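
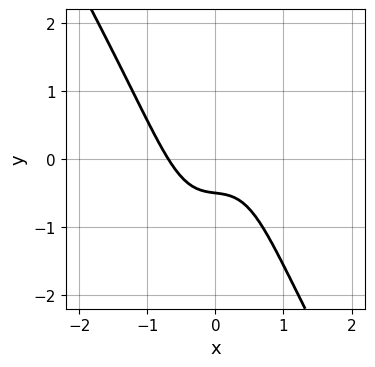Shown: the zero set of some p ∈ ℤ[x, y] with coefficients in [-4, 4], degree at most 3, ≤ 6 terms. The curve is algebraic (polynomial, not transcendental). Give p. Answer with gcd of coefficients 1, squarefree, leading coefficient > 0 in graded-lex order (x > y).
First, degree: a generic line meets the curve in up to 3 points, so deg p = 3.
Finally, matching integer coefficients to the picture gives p.

3*x^3 - x*y^2 - x*y + 2*y + 1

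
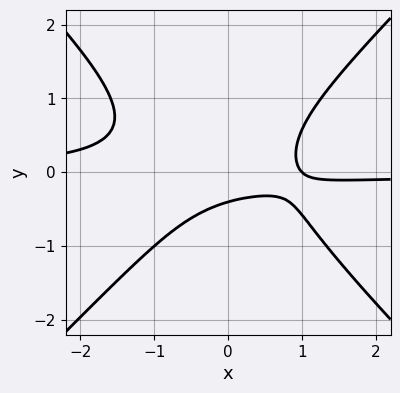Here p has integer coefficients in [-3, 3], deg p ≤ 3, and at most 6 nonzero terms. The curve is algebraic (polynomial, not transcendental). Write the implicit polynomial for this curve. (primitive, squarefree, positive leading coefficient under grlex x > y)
First, deg p = 3.
Next, against the integer gridlines: one x-axis crossing is at x = 1.
Finally, solving for integer coefficients yields p as stated.

3*x^2*y - 3*y^3 + x - 2*y - 1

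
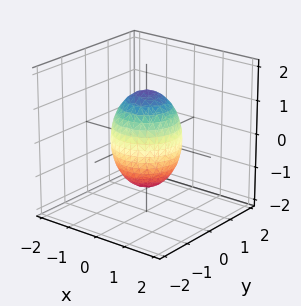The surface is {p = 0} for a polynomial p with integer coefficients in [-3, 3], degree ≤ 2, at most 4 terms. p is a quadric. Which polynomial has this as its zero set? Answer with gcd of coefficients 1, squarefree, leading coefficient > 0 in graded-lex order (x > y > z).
2*x^2 + 2*y^2 + z^2 - 2

1. deg p = 2. Bounded and convex; a quadric.
2. Symmetries: mirror symmetry z ↦ −z ⇒ only even powers of z; rotational symmetry about the z-axis ⇒ p depends on x, y only through x² + y².
3. Checking where it meets the axes: a circular section at z = 0 has radius exactly 1; among the integer gridlines, it crosses the y-axis at y ∈ {-1, 1}; among the integer gridlines, it crosses the x-axis at x ∈ {-1, 1}.
4. Assembling these constraints gives the stated polynomial.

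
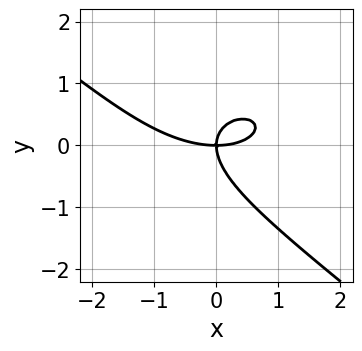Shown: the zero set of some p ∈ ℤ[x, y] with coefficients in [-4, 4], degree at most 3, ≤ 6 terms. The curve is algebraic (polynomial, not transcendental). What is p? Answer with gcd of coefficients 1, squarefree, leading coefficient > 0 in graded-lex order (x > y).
First, degree: the shape is more complex than any degree-2 curve, so deg p = 3.
Then, observable constraints: it crosses the x-axis at the gridline x = 0; one y-axis crossing is at y = 0.
Finally, matching integer coefficients to the picture gives p.

x^3 + x^2*y + 2*x*y^2 + 3*y^3 - 3*x*y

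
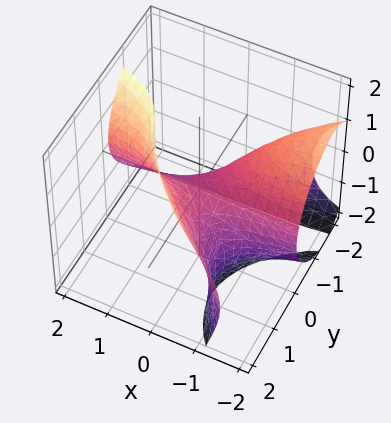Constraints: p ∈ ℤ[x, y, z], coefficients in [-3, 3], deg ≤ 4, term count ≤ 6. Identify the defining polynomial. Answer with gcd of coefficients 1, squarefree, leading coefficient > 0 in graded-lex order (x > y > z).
x*z^2 + y^3 + 3*x*y - 2*z

1. Degree: a generic line meets the surface in up to 3 points, so deg p = 3.
2. Reading off the gridlines: one y-axis crossing is at y = 0; every point of the x-axis in the box is on the surface; it meets the z-axis at z = 0 (among the integer gridlines).
3. Matching integer coefficients to the picture gives p.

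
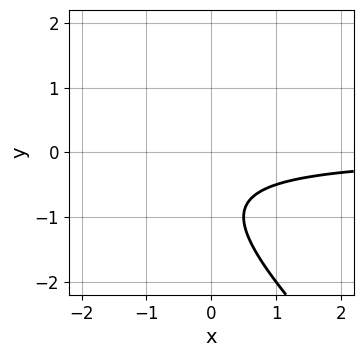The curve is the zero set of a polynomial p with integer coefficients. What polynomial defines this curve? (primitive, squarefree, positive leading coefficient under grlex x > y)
1. Degree: the shape is more complex than any degree-1 curve, so deg p = 2.
2. From the visible intercepts: the curve avoids every integer y-axis point in the box; it misses every integer gridline on the x-axis.
3. The integer polynomial consistent with all of this is the stated p.

2*x*y + 2*y^2 + 3*y + 2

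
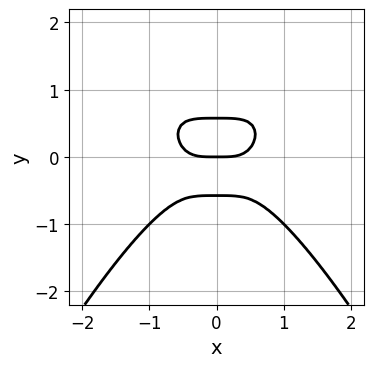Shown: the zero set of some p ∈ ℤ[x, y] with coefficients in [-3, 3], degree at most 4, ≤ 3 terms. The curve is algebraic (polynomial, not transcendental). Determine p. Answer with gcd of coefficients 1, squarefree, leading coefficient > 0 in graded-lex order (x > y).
1. Degree: no degree-3 curve has this shape, so deg p = 4.
2. Symmetries: mirror symmetry x ↦ −x ⇒ only even powers of x.
3. Reading off the gridlines: it crosses the x-axis at the gridline x = 0; one y-axis crossing is at y = 0.
4. The integer polynomial consistent with all of this is the stated p.

2*x^4 + 3*y^3 - y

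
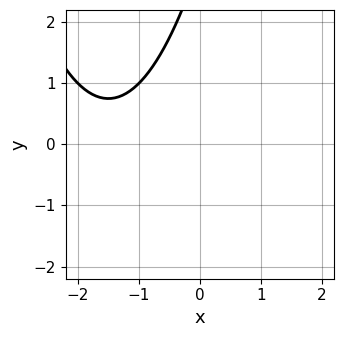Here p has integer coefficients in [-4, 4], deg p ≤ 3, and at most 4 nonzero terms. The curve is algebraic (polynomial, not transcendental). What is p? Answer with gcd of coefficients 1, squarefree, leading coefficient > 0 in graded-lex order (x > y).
(a) The degree is 2 — a generic line meets the curve in up to 2 points.
(b) Checking where it meets the axes: no y-intercept at any integer in the box; it misses every integer gridline on the x-axis.
(c) Solving for integer coefficients yields p as stated.

x^2 + 3*x - y + 3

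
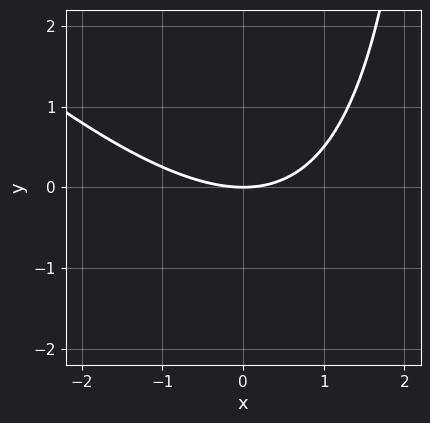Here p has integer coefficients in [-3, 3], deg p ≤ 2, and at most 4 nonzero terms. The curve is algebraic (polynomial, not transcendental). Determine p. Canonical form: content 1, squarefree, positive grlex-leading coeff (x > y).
Degree: a generic line meets the curve in up to 2 points, so deg p = 2.
Checking where it meets the axes: it crosses the y-axis at the gridline y = 0; it meets the x-axis at x = 0 (among the integer gridlines).
Matching integer coefficients to the picture gives p.

x^2 + x*y - 3*y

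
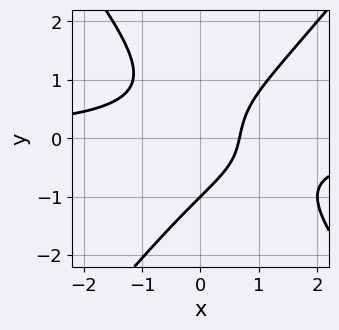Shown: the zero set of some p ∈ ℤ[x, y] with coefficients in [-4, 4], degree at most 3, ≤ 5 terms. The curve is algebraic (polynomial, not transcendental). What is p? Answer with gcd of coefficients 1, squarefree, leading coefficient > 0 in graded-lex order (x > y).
(a) Degree: the shape is more complex than any degree-2 curve, so deg p = 3.
(b) Reading off the gridlines: one y-axis crossing is at y = -1.
(c) Together with the visible shape, these determine p as stated.

3*x^2*y - 2*y^3 - 3*x*y + 3*x - 2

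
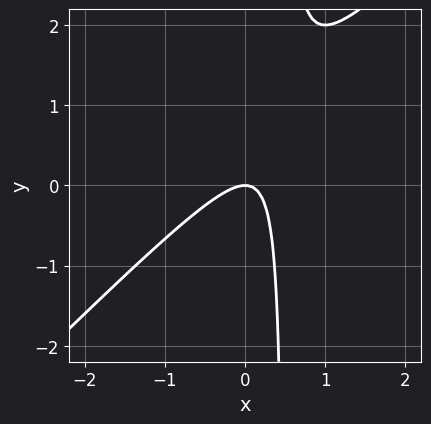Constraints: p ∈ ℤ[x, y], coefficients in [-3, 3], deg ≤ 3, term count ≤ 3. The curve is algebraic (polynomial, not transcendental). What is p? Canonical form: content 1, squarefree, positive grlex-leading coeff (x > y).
2*x^2 - 2*x*y + y

1. deg p = 2. No degree-1 curve has this shape.
2. Checking where it meets the axes: it meets the y-axis at y = 0 (among the integer gridlines); it meets the x-axis at x = 0 (among the integer gridlines).
3. Matching integer coefficients to the picture gives p.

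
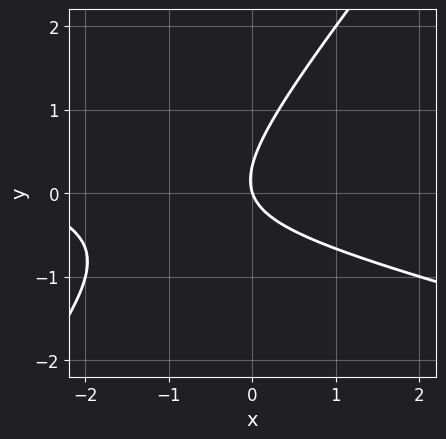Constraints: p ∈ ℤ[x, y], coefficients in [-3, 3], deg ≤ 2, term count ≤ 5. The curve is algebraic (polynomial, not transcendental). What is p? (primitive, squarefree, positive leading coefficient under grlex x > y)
x^2 + 3*x*y - 3*y^2 + 3*x + y

deg p = 2.
Checking where it meets the axes: one x-axis crossing is at x = 0; one y-axis crossing is at y = 0.
Matching integer coefficients to the picture gives p.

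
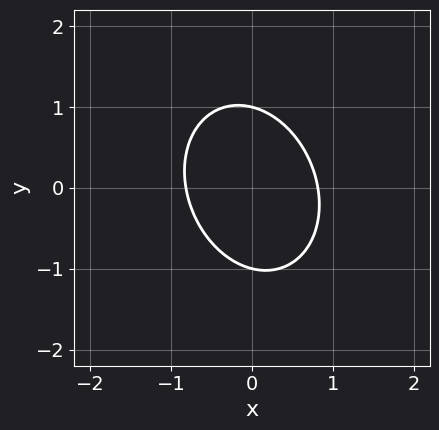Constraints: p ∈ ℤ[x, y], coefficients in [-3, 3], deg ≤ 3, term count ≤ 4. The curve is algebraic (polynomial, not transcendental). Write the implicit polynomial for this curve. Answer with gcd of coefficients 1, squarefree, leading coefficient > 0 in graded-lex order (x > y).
First, degree: no degree-1 curve has this shape, so deg p = 2.
Then, checking where it meets the axes: among the integer gridlines, it crosses the y-axis at y ∈ {-1, 1}.
Finally, putting this together gives p.

3*x^2 + x*y + 2*y^2 - 2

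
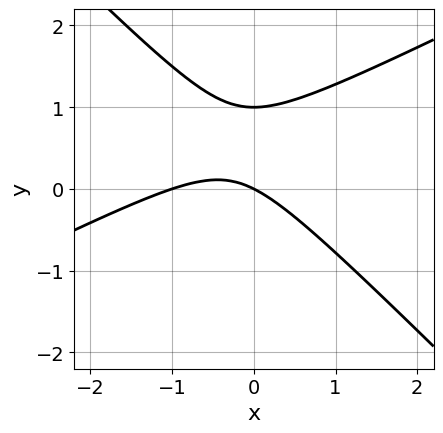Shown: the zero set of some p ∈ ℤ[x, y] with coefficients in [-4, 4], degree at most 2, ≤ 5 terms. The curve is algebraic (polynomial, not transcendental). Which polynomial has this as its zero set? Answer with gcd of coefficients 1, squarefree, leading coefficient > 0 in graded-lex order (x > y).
x^2 - x*y - 2*y^2 + x + 2*y

First, the degree is 2 — no degree-1 curve has this shape.
Then, from the axis intercepts and sections: the x-axis gridline crossings are at x ∈ {-1, 0}; the y-axis gridline crossings are at y ∈ {0, 1}.
Finally, the integer polynomial consistent with all of this is the stated p.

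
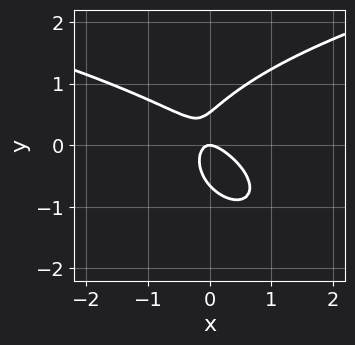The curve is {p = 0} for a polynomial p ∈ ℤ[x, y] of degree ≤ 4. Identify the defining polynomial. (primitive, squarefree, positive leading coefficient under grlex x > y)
y^4 + 3*y^3 - 3*x^2 - 3*x*y - y

1. deg p = 4. The shape is more complex than any degree-3 curve.
2. Reading off the gridlines: one y-axis crossing is at y = 0; one x-axis crossing is at x = 0.
3. Assembling these constraints gives the stated polynomial.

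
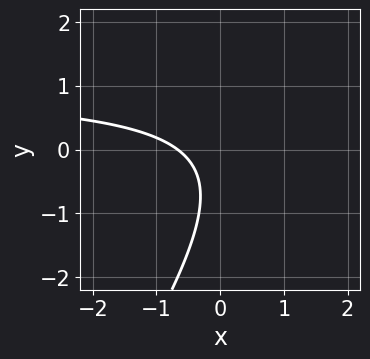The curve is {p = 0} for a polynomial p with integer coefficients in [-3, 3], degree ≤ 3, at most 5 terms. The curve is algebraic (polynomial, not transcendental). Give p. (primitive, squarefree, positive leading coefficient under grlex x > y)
3*x*y - 2*y^2 - 3*x - 2*y - 2

First, deg p = 2.
Next, reading off the gridlines: no y-intercept at any integer in the box.
Finally, putting this together gives p.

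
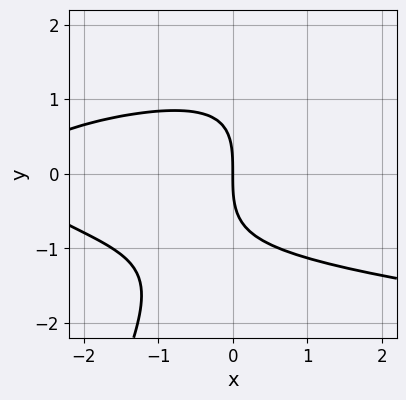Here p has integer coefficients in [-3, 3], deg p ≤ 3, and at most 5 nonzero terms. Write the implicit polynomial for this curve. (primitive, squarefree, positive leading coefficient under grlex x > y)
2*x*y^2 - y^3 - x^2 - 3*x

Degree: the shape is more complex than any degree-2 curve, so deg p = 3.
Against the integer gridlines: it meets the y-axis at y = 0 (among the integer gridlines); it meets the x-axis at x = 0 (among the integer gridlines).
Together with the visible shape, these determine p as stated.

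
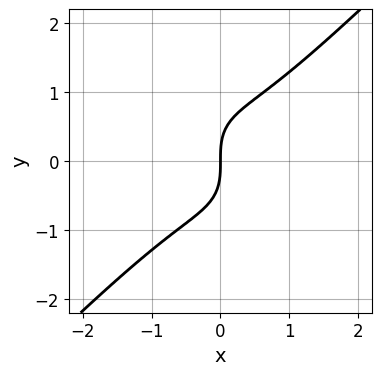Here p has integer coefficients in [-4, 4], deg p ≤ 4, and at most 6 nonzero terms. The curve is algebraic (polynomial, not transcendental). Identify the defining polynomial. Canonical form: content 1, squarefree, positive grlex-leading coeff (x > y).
First, degree: the shape is more complex than any degree-2 curve, so deg p = 3.
Then, against the integer gridlines: it crosses the x-axis at the gridline x = 0; one y-axis crossing is at y = 0.
Finally, fitting integer coefficients to these (and the overall shape) gives p.

3*x^3 - x*y^2 - 2*y^3 + 3*x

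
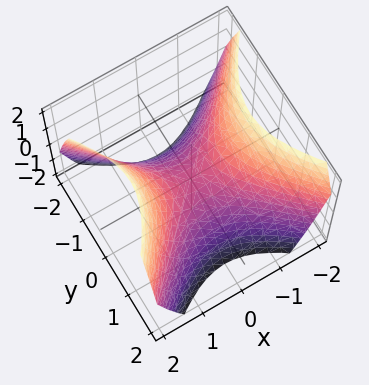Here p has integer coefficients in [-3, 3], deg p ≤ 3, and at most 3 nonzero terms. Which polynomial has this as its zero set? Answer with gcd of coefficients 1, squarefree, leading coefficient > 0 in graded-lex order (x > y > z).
x^2 - y^2 - z

Degree: a hyperbolic paraboloid; a quadric, so deg p = 2.
Symmetries: mirror symmetry x ↦ −x ⇒ only even powers of x; mirror symmetry y ↦ −y ⇒ only even powers of y.
Observable constraints: it meets the y-axis at y = 0 (among the integer gridlines); it crosses the x-axis at the gridline x = 0; one z-axis crossing is at z = 0.
The integer polynomial consistent with all of this is the stated p.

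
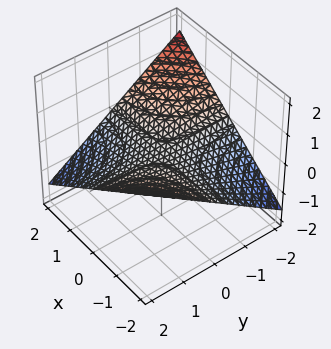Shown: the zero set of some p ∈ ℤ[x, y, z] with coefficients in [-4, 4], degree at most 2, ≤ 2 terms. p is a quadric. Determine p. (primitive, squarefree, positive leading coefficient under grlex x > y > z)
x*y + 3*z

1. Degree: a hyperbolic paraboloid; a quadric, so deg p = 2.
2. Observable constraints: it crosses the z-axis at the gridline z = 0; the visible y-axis segment lies entirely on the surface; every point of the x-axis in the box is on the surface.
3. Together with the visible shape, these determine p as stated.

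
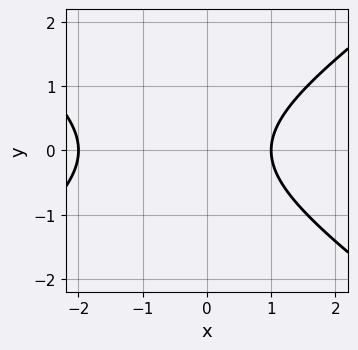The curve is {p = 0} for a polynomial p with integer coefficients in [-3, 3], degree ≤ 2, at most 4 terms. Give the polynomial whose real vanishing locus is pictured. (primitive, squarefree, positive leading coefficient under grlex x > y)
(a) Degree: a generic line meets the curve in up to 2 points, so deg p = 2.
(b) Symmetries: mirror symmetry y ↦ −y ⇒ only even powers of y.
(c) From the visible intercepts: among the integer gridlines, it crosses the x-axis at x ∈ {-2, 1}; no y-intercept at any integer in the box.
(d) Solving for integer coefficients yields p as stated.

x^2 - 2*y^2 + x - 2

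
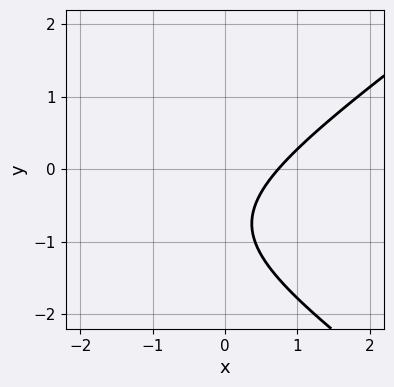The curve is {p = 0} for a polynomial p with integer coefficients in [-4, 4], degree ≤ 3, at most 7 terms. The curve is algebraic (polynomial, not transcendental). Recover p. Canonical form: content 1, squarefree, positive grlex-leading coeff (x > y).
x^2 - 2*y^2 + 2*x - 3*y - 2

(a) The degree is 2 — a generic line meets the curve in up to 2 points.
(b) From the axis intercepts and sections: it misses every integer gridline on the y-axis.
(c) Matching integer coefficients to the picture gives p.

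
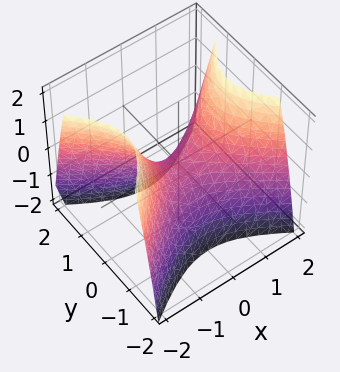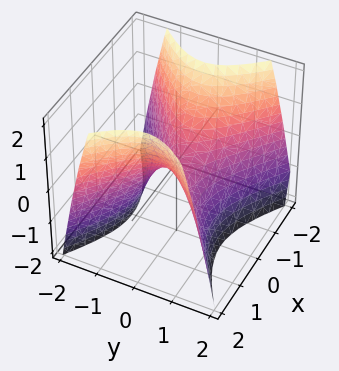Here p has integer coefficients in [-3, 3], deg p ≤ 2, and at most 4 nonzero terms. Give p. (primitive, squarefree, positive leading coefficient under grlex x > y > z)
First, the degree is 2 — a saddle surface; a quadric.
Next, symmetries: mirror symmetry y ↦ −y ⇒ only even powers of y; the x ↦ −x reflection is a symmetry, so x appears only in even powers.
Then, observable constraints: it meets the z-axis at z = 0 (among the integer gridlines); it crosses the x-axis at the gridline x = 0; it crosses the y-axis at the gridline y = 0.
Finally, putting this together gives p.

2*x^2 - 3*y^2 - 2*z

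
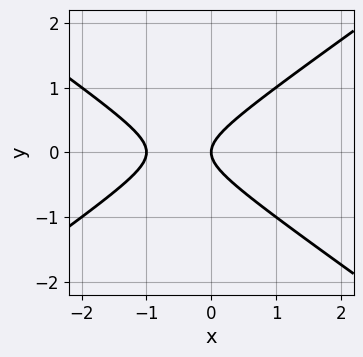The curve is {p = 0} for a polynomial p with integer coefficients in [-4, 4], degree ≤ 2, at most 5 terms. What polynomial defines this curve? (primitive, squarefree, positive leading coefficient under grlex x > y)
x^2 - 2*y^2 + x

First, the degree is 2 — the shape is more complex than any degree-1 curve.
Then, symmetries: it's symmetric under y → −y, forcing even powers of y.
Next, reading off the gridlines: it meets the y-axis at y = 0 (among the integer gridlines); the x-axis gridline crossings are at x ∈ {-1, 0}.
Finally, putting this together gives p.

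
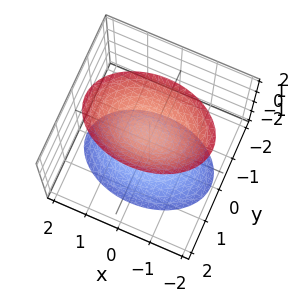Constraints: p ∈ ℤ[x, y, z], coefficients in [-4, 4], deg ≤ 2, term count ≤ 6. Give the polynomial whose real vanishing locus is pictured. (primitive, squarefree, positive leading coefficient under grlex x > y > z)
x^2 + 2*y^2 - z^2 + 1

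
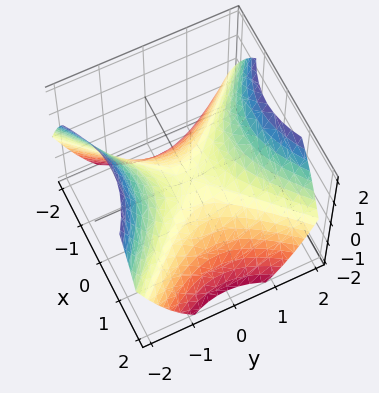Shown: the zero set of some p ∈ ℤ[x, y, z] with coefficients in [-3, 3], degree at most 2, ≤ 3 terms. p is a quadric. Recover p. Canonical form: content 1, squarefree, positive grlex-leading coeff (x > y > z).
2*x^2 - 2*y^2 + 3*z

First, degree: a saddle surface; a quadric, so deg p = 2.
Then, symmetries: mirror symmetry x ↦ −x ⇒ only even powers of x; it's symmetric under y → −y, forcing even powers of y.
Next, from the axis intercepts and sections: it crosses the x-axis at the gridline x = 0; it meets the z-axis at z = 0 (among the integer gridlines); it crosses the y-axis at the gridline y = 0.
Finally, assembling these constraints gives the stated polynomial.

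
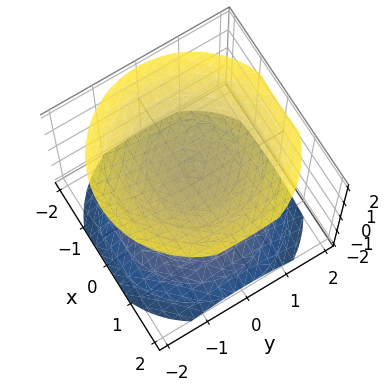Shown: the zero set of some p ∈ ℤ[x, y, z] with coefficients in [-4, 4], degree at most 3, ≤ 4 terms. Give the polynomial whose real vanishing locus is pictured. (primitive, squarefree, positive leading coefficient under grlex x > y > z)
The picture has 2 separate pieces.
deg p = 2.
Symmetries: rotational symmetry about the z-axis ⇒ p depends on x, y only through x² + y².
Checking where it meets the axes: the surface avoids every integer y-axis point in the box; it misses every integer gridline on the x-axis; among the integer gridlines, it crosses the z-axis at z ∈ {-1, 1}.
Putting this together gives p.

2*x^2 + 2*y^2 - 3*z^2 + 3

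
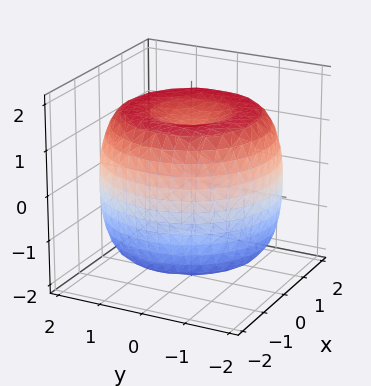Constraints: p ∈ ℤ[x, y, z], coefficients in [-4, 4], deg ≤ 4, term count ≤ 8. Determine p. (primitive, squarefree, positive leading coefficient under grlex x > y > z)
x^4 + 2*x^2*y^2 + y^4 - 3*x^2 - 3*y^2 + 2*z^2 - 3

First, deg p = 4. No degree-3 surface has this shape.
Then, symmetries: the surface is invariant under rotation about z: p = q(x² + y², z).
Then, against the integer gridlines: a circular section at z = 0 has radius between 1 and 2.
Finally, assembling these constraints gives the stated polynomial.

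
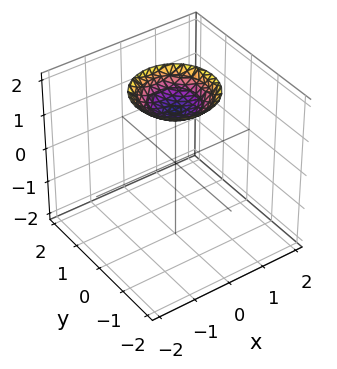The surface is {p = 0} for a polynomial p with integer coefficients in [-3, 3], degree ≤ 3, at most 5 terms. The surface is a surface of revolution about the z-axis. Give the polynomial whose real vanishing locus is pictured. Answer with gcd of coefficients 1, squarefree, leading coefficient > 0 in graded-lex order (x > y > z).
1. Degree: no degree-1 surface has this shape, so deg p = 2.
2. Symmetry: the z-axis is an axis of rotation, so x and y enter only as x² + y².
3. Reading off the gridlines: a circular section at z = 2 has radius exactly 1; it misses every integer gridline on the x-axis; no y-intercept at any integer in the box.
4. These observations pin down the coefficients.

x^2 + y^2 - 2*z + 3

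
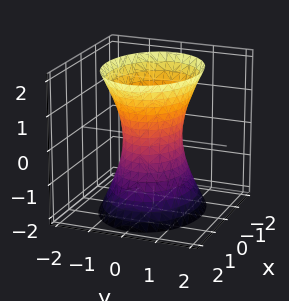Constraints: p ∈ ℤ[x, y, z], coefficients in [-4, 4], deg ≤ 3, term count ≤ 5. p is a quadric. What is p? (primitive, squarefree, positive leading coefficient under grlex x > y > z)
2*x^2 + 3*y^2 - z^2 - 2

1. Degree: one connected sheet with a waist; a quadric, so deg p = 2.
2. Symmetries: the z ↦ −z reflection is a symmetry, so z appears only in even powers; mirror symmetry x ↦ −x ⇒ only even powers of x; it's symmetric under y → −y, forcing even powers of y.
3. From the axis intercepts and sections: the surface avoids every integer z-axis point in the box; the x-axis gridline crossings are at x ∈ {-1, 1}.
4. The integer polynomial consistent with all of this is the stated p.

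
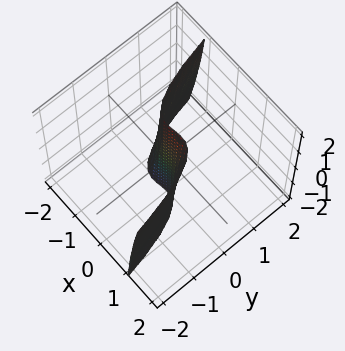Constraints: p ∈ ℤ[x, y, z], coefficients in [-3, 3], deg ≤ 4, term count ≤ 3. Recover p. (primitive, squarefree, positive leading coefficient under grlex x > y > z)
3*x^3 - x^2*z + 3*y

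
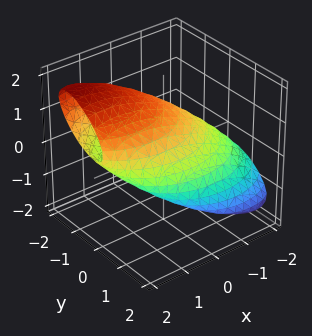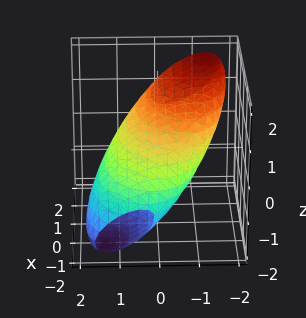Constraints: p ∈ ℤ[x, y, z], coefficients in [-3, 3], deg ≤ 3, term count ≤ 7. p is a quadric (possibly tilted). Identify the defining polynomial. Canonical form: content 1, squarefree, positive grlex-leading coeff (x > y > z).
1. deg p = 2. No degree-1 surface has this shape.
2. From the visible intercepts: the z-axis gridline crossings are at z ∈ {-1, 1}.
3. These observations pin down the coefficients.

x^2 - 2*x*z + 2*y^2 + 3*y*z + 3*z^2 - 3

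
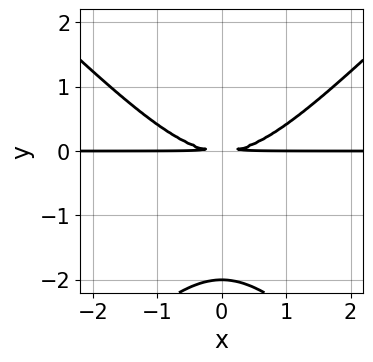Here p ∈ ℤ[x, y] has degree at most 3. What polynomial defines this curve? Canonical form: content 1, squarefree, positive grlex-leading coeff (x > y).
x^2*y - y^3 - 2*y^2

The degree is 3 — a generic line meets the curve in up to 3 points.
Symmetries: it's symmetric under x → −x, forcing even powers of x.
Reading off the gridlines: it crosses the y-axis at the gridline y = -2; the visible x-axis segment lies entirely on the curve.
Putting this together gives p.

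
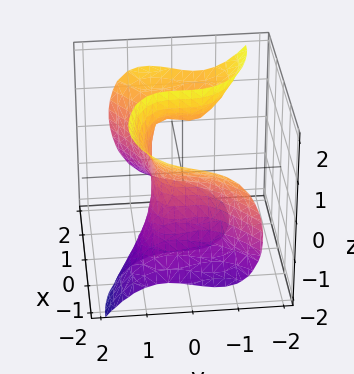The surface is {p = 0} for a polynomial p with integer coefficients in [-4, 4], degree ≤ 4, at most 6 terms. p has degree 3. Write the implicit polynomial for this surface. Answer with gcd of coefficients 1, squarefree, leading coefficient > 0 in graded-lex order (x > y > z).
x^3 + x*y*z - 2*x*z^2 - 3*y^3 + 1

First, degree: no degree-2 surface has this shape, so deg p = 3.
Then, from the axis intercepts and sections: it meets the x-axis at x = -1 (among the integer gridlines); no z-intercept at any integer in the box.
Finally, solving for integer coefficients yields p as stated.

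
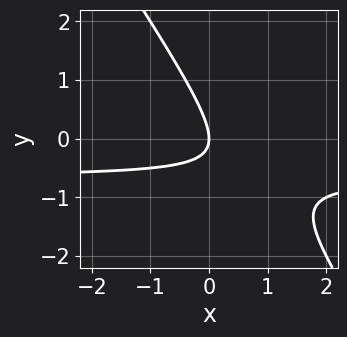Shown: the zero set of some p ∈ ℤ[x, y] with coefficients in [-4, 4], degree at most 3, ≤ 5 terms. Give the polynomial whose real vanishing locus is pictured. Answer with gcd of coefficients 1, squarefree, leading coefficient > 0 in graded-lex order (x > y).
(a) Degree: no degree-1 curve has this shape, so deg p = 2.
(b) From the axis intercepts and sections: one y-axis crossing is at y = 0; it meets the x-axis at x = 0 (among the integer gridlines).
(c) Assembling these constraints gives the stated polynomial.

3*x*y + 2*y^2 + 2*x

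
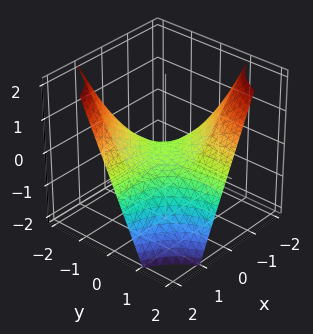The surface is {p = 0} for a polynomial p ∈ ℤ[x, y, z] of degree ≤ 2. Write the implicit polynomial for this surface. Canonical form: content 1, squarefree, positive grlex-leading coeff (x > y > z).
1. deg p = 2. A hyperbolic paraboloid; a quadric.
2. From the visible intercepts: it crosses the z-axis at the gridline z = 0; every point of the x-axis in the box is on the surface.
3. Solving for integer coefficients yields p as stated. Check: (0, -1, 0) on the y-axis lies on the surface, and p(0, -1, 0) = 0. ✓

x*y + z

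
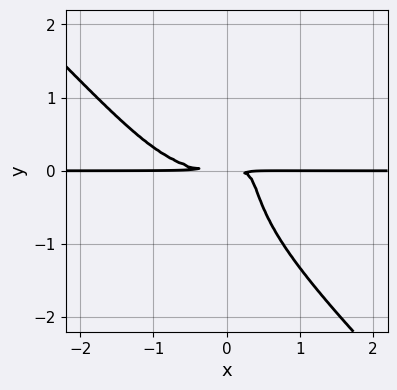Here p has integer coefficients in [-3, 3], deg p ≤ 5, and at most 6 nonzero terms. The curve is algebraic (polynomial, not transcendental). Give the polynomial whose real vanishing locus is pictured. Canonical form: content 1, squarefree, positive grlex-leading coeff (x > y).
x^3*y + y^4 - 2*x*y^2 + y^2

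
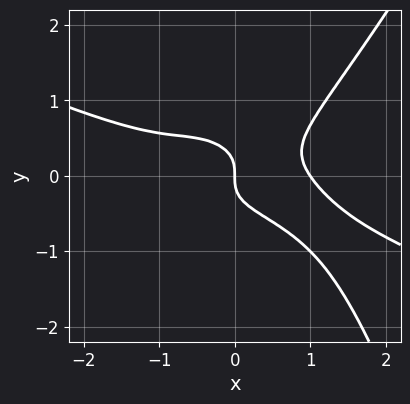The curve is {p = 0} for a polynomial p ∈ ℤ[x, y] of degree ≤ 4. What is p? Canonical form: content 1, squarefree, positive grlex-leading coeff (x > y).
x^4 + 2*x^3*y - x^2*y^2 - 3*y^3 - x

First, deg p = 4. A generic line meets the curve in up to 4 points.
Then, checking where it meets the axes: it meets the y-axis at y = 0 (among the integer gridlines); the x-axis gridline crossings are at x ∈ {0, 1}.
Finally, together with the visible shape, these determine p as stated.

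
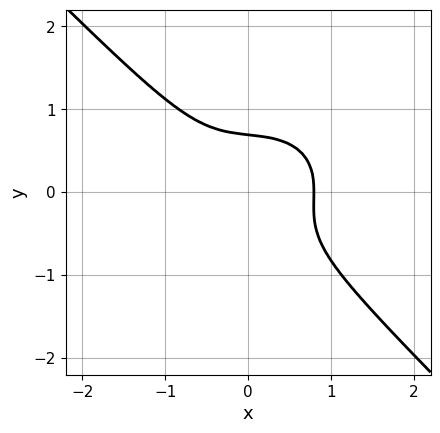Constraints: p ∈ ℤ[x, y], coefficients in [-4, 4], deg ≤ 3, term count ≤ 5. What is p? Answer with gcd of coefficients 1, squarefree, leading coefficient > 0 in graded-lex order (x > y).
2*x^3 + x*y^2 + 3*y^3 - 1

Degree: the shape is more complex than any degree-2 curve, so deg p = 3.
Matching integer coefficients to the picture gives p.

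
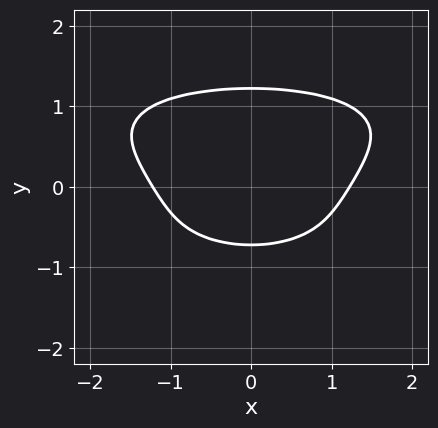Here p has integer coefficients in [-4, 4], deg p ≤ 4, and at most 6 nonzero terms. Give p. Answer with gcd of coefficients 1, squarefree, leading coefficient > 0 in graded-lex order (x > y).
3*y^4 + 2*x^2 - 3*y - 3

First, the degree is 4 — the shape is more complex than any degree-3 curve.
Then, symmetries: mirror symmetry x ↦ −x ⇒ only even powers of x.
Finally, assembling these constraints gives the stated polynomial.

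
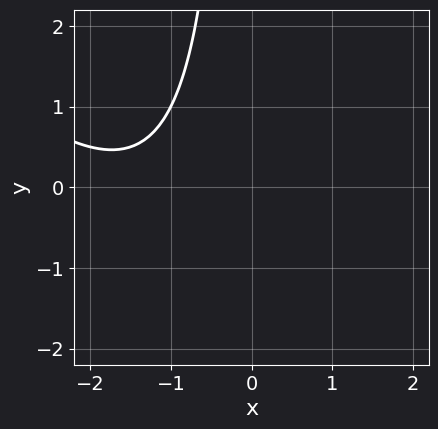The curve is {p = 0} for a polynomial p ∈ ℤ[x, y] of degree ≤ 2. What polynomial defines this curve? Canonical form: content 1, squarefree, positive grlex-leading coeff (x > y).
First, degree: no degree-1 curve has this shape, so deg p = 2.
Next, against the integer gridlines: it misses every integer gridline on the x-axis; the curve avoids every integer y-axis point in the box.
Finally, assembling these constraints gives the stated polynomial.

x^2 + x*y + 3*x + 3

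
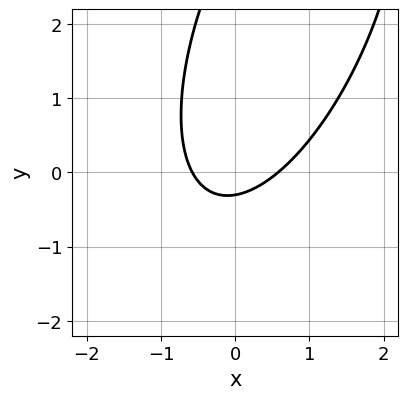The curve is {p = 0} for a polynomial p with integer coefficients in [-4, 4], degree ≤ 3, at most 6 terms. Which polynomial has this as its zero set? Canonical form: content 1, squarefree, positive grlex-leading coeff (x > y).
3*x^2 - 2*x*y + y^2 - 3*y - 1

(a) Degree: no degree-1 curve has this shape, so deg p = 2.
(b) Matching integer coefficients to the picture gives p.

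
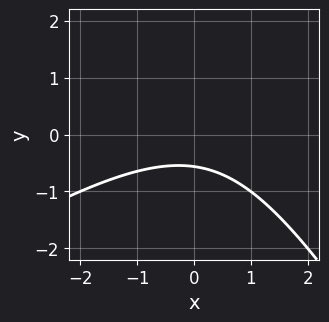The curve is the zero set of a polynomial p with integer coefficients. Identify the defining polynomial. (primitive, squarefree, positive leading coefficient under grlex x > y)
x^2 - x*y - y^2 + 3*y + 2

1. The degree is 2 — no degree-1 curve has this shape.
2. Checking where it meets the axes: it misses every integer gridline on the x-axis.
3. Solving for integer coefficients yields p as stated.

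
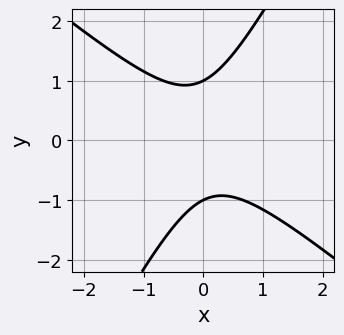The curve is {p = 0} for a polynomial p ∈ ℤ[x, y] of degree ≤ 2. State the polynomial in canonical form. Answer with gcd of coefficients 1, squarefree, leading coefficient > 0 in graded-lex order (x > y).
3*x^2 + 2*x*y - 2*y^2 + 2

Degree: no degree-1 curve has this shape, so deg p = 2.
Reading off the gridlines: among the integer gridlines, it crosses the y-axis at y ∈ {-1, 1}; the curve avoids every integer x-axis point in the box.
Fitting integer coefficients to these (and the overall shape) gives p.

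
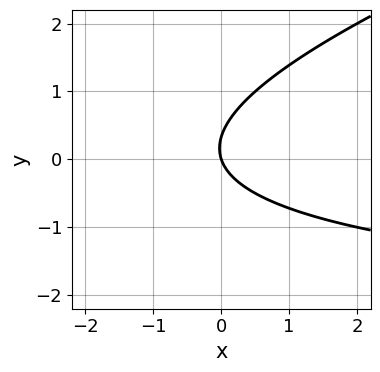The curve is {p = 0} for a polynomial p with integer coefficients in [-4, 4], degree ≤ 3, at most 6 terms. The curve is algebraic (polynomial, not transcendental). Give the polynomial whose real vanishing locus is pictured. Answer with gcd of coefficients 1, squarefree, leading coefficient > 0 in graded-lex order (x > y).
x*y - 3*y^2 + 3*x + y

(a) The degree is 2 — no degree-1 curve has this shape.
(b) From the visible intercepts: one x-axis crossing is at x = 0; it meets the y-axis at y = 0 (among the integer gridlines).
(c) Fitting integer coefficients to these (and the overall shape) gives p.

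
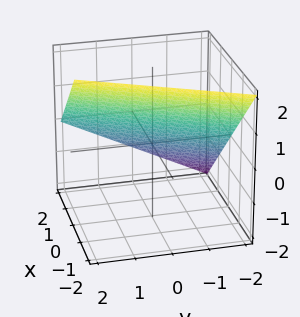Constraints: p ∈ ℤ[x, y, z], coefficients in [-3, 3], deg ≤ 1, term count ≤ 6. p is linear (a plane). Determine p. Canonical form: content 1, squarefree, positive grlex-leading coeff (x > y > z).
1. deg p = 1. The surface is flat (a plane).
2. Reading off the gridlines: it crosses the x-axis at the gridline x = 1; it crosses the y-axis at the gridline y = -2; it crosses the z-axis at the gridline z = 1.
3. Matching integer coefficients to the picture gives p.

2*x - y + 2*z - 2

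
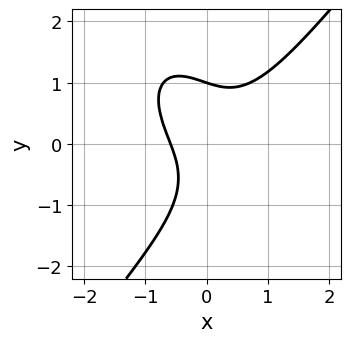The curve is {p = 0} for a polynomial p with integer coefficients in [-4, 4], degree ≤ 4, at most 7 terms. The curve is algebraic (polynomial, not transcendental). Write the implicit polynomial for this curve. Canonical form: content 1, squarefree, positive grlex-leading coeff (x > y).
2*x^3 - y^3 - 2*x*y + x + 1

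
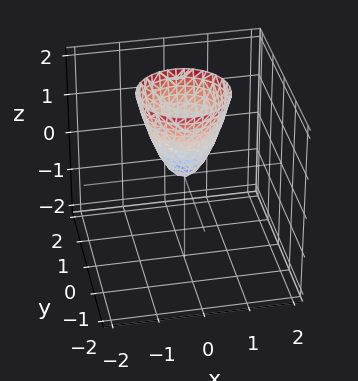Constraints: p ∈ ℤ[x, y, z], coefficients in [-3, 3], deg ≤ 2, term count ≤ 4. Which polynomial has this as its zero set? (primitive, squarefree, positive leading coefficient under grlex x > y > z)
2*x^2 + 2*y^2 - z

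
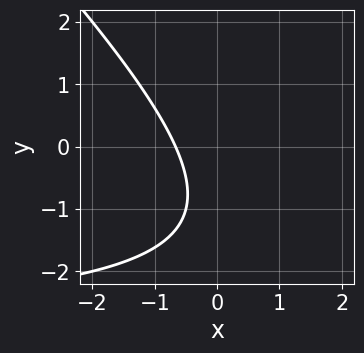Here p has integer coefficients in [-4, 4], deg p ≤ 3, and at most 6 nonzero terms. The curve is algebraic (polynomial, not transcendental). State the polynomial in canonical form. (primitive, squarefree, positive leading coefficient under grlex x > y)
x*y + y^2 + 3*x + 2*y + 2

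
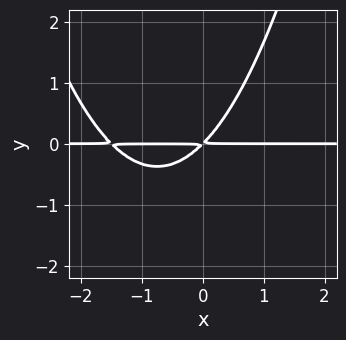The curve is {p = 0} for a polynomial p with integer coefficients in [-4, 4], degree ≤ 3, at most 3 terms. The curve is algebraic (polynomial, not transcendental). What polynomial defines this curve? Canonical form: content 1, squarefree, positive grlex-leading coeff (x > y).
Degree: the shape is more complex than any degree-2 curve, so deg p = 3.
Reading off the gridlines: every point of the x-axis in the box is on the curve.
Together with the visible shape, these determine p as stated.

2*x^2*y + 3*x*y - 3*y^2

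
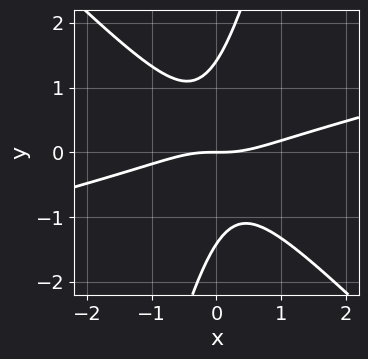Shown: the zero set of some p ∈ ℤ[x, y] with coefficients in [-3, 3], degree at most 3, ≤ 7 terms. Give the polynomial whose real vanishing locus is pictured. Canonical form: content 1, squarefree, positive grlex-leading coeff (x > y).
x^3 - 3*x^2*y - 3*x*y^2 + y^3 - 2*y

First, the degree is 3 — a generic line meets the curve in up to 3 points.
Then, observable constraints: it meets the x-axis at x = 0 (among the integer gridlines); it meets the y-axis at y = 0 (among the integer gridlines).
Finally, putting this together gives p.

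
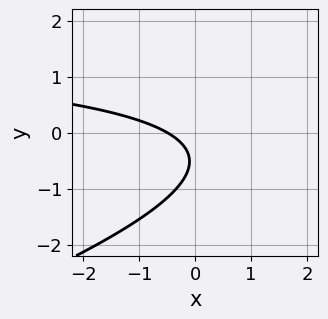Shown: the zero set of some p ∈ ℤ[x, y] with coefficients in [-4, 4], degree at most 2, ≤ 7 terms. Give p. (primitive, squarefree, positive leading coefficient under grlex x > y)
x*y - 3*y^2 - 2*x - 3*y - 1

Degree: the shape is more complex than any degree-1 curve, so deg p = 2.
Reading off the gridlines: no y-intercept at any integer in the box.
Matching integer coefficients to the picture gives p.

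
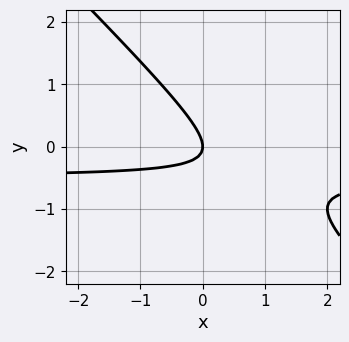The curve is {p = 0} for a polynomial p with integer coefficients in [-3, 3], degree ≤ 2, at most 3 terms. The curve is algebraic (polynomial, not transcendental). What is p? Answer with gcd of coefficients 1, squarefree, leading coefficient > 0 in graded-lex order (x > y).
1. The degree is 2 — no degree-1 curve has this shape.
2. Reading off the gridlines: it meets the y-axis at y = 0 (among the integer gridlines); one x-axis crossing is at x = 0.
3. Matching integer coefficients to the picture gives p.

2*x*y + 2*y^2 + x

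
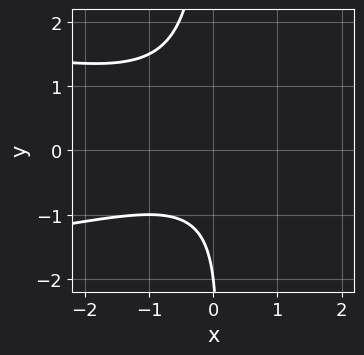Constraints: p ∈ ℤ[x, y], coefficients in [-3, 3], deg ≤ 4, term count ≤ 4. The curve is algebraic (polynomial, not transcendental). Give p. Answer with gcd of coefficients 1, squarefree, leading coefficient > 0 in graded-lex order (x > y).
First, deg p = 3.
Then, reading off the gridlines: the curve avoids every integer x-axis point in the box; it crosses the y-axis at the gridline y = -2.
Finally, fitting integer coefficients to these (and the overall shape) gives p.

2*x*y^2 + x^2 + y + 2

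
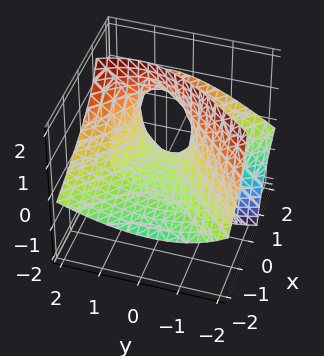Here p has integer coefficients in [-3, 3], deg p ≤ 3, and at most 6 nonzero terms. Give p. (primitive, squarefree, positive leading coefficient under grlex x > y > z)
deg p = 2. A generic line meets the surface in up to 2 points.
Observable constraints: one z-axis crossing is at z = 0; one y-axis crossing is at y = 0; one x-axis crossing is at x = 0.
Putting this together gives p.

x^2 - 3*x*z - y^2 + y*z + 2*z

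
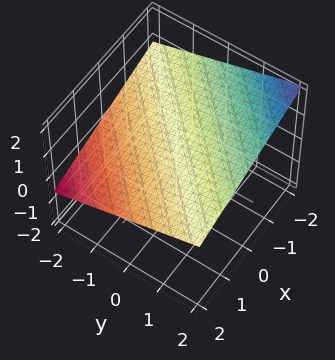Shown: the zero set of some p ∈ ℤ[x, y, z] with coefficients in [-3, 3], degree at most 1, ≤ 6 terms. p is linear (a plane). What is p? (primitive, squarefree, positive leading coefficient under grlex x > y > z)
x - y + 3*z - 2

1. deg p = 1. The surface is flat (a plane).
2. Reading off the gridlines: one x-axis crossing is at x = 2; it crosses the y-axis at the gridline y = -2.
3. The integer polynomial consistent with all of this is the stated p.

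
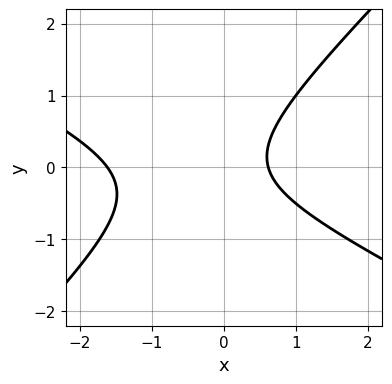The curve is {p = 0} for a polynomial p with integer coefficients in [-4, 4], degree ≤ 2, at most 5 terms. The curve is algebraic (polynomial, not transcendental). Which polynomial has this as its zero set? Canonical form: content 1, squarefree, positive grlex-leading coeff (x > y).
x^2 + x*y - 2*y^2 + x - 1

The degree is 2 — no degree-1 curve has this shape.
Reading off the gridlines: the curve avoids every integer y-axis point in the box.
Matching integer coefficients to the picture gives p.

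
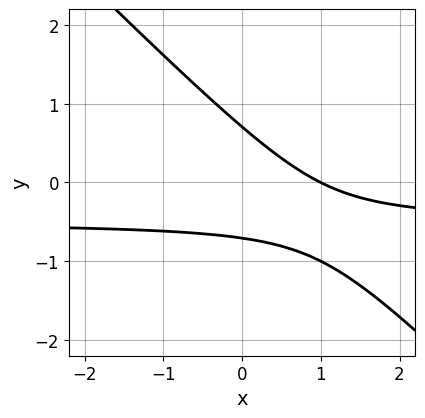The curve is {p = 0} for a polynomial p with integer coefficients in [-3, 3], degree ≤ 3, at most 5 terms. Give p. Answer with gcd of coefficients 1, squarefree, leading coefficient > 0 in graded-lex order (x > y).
2*x*y + 2*y^2 + x - 1

First, degree: no degree-1 curve has this shape, so deg p = 2.
Next, checking where it meets the axes: it meets the x-axis at x = 1 (among the integer gridlines).
Finally, matching integer coefficients to the picture gives p.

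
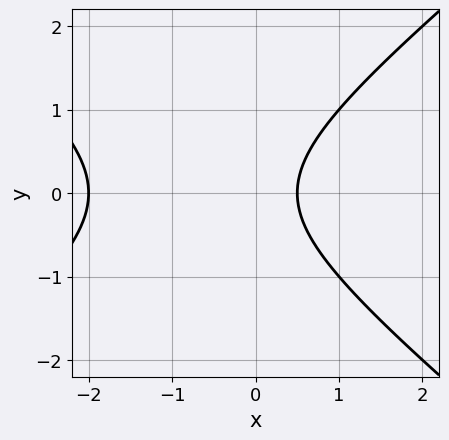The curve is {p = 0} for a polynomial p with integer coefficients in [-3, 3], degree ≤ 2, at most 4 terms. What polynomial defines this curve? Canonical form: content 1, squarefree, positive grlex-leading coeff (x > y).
2*x^2 - 3*y^2 + 3*x - 2

The degree is 2 — the shape is more complex than any degree-1 curve.
Symmetries: mirror symmetry y ↦ −y ⇒ only even powers of y.
From the axis intercepts and sections: the curve avoids every integer y-axis point in the box; one x-axis crossing is at x = -2.
Solving for integer coefficients yields p as stated.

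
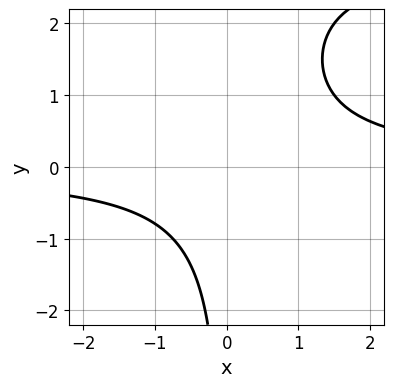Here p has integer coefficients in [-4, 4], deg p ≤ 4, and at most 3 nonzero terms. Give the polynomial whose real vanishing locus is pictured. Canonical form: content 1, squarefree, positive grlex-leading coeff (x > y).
First, degree: no degree-2 curve has this shape, so deg p = 3.
Next, checking where it meets the axes: it misses every integer gridline on the x-axis; it misses every integer gridline on the y-axis.
Finally, the integer polynomial consistent with all of this is the stated p.

x*y^2 - 3*x*y + 3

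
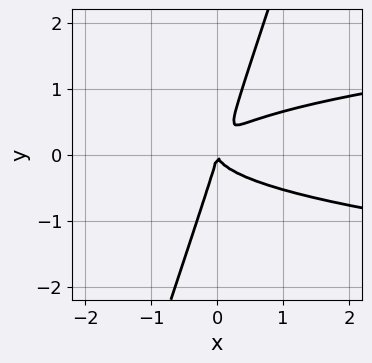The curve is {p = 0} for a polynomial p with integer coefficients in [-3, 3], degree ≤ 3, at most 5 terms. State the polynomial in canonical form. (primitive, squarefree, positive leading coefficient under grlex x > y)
3*x*y^2 - y^3 - x^2

Degree: no degree-2 curve has this shape, so deg p = 3.
From the axis intercepts and sections: it crosses the y-axis at the gridline y = 0; it crosses the x-axis at the gridline x = 0.
Fitting integer coefficients to these (and the overall shape) gives p.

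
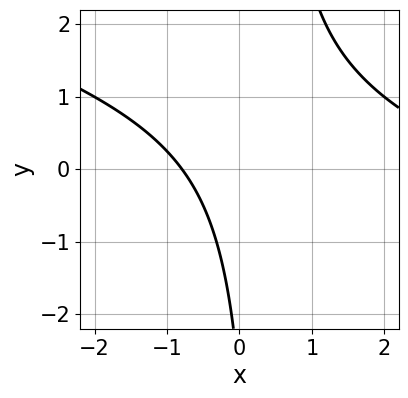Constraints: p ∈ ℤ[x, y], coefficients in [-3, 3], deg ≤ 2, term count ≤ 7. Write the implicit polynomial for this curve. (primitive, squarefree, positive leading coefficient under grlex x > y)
First, degree: the shape is more complex than any degree-1 curve, so deg p = 2.
Next, from the visible intercepts: no y-intercept at any integer in the box.
Finally, matching integer coefficients to the picture gives p.

x^2 + 3*x*y - 3*x - y - 3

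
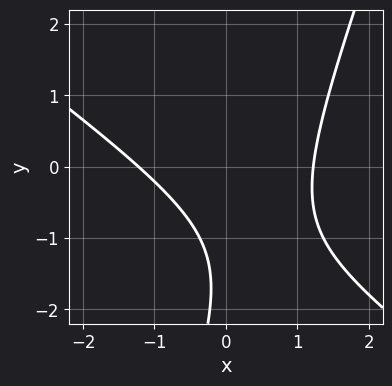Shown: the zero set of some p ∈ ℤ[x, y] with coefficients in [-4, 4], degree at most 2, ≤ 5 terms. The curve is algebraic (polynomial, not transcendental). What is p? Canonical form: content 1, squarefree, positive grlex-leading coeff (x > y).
2*x^2 + 2*x*y - y^2 - 3*y - 3

1. The degree is 2 — no degree-1 curve has this shape.
2. Checking where it meets the axes: the curve avoids every integer y-axis point in the box.
3. Matching integer coefficients to the picture gives p.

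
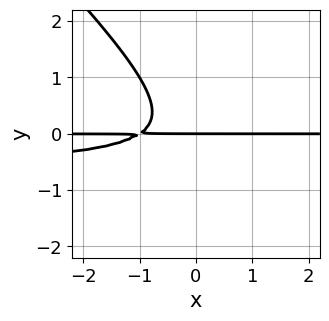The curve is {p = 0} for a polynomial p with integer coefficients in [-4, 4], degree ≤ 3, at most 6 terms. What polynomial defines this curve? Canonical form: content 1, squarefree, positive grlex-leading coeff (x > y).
3*x*y^2 + 3*y^3 + 2*x*y + 2*y

(a) The degree is 3 — a generic line meets the curve in up to 3 points.
(b) From the axis intercepts and sections: every point of the x-axis in the box is on the curve; it crosses the y-axis at the gridline y = 0.
(c) Solving for integer coefficients yields p as stated.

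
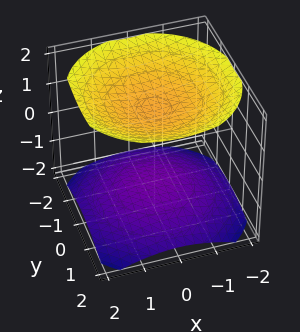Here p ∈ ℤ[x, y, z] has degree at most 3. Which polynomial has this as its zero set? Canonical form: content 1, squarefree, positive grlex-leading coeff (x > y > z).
(a) I count 2 distinct pieces.
(b) deg p = 2.
(c) Symmetries: mirror symmetry z ↦ −z ⇒ only even powers of z; the z-axis is an axis of rotation, so x and y enter only as x² + y².
(d) Observable constraints: it misses every integer gridline on the x-axis; it misses every integer gridline on the y-axis.
(e) Together with the visible shape, these determine p as stated.

x^2 + y^2 - 2*z^2 + 3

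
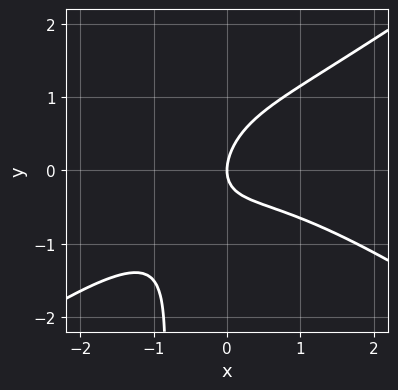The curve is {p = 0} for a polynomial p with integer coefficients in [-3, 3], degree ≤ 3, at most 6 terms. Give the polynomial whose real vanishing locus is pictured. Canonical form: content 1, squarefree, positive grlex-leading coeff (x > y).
(a) The degree is 3 — the shape is more complex than any degree-2 curve.
(b) Observable constraints: it crosses the y-axis at the gridline y = 0; one x-axis crossing is at x = 0.
(c) Assembling these constraints gives the stated polynomial.

x^3 - 2*x*y^2 + 2*x*y - 2*y^2 + 2*x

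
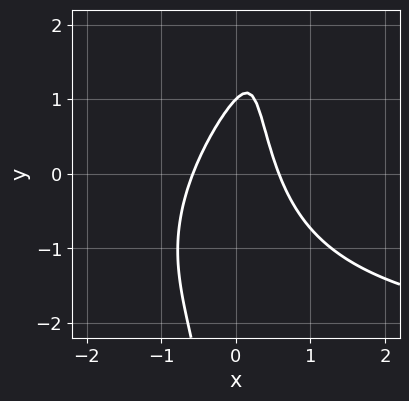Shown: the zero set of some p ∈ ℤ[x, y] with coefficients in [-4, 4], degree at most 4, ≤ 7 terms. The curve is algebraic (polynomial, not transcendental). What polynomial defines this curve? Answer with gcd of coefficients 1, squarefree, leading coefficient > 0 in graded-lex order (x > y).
x^2*y - x*y^2 + 3*x^2 + y - 1

Degree: the shape is more complex than any degree-2 curve, so deg p = 3.
Reading off the gridlines: one y-axis crossing is at y = 1.
Putting this together gives p.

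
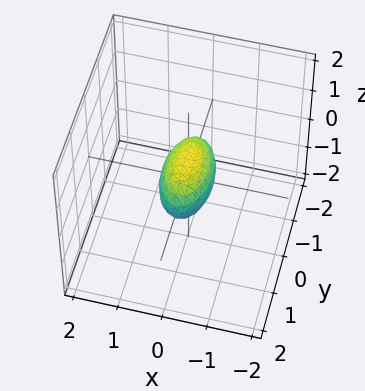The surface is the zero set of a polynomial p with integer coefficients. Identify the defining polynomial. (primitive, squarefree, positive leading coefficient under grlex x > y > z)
3*x^2 + y^2 + 2*z^2 - 1

1. The degree is 2 — a closed, bounded, convex surface; a quadric.
2. Symmetries: mirror symmetry x ↦ −x ⇒ only even powers of x; it's symmetric under z → −z, forcing even powers of z; the y ↦ −y reflection is a symmetry, so y appears only in even powers.
3. Reading off the gridlines: among the integer gridlines, it crosses the y-axis at y ∈ {-1, 1}.
4. The integer polynomial consistent with all of this is the stated p.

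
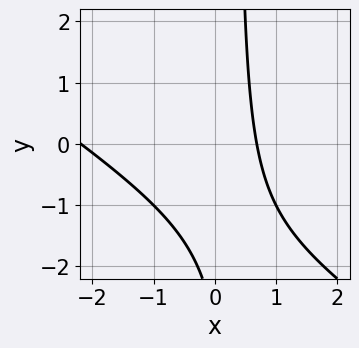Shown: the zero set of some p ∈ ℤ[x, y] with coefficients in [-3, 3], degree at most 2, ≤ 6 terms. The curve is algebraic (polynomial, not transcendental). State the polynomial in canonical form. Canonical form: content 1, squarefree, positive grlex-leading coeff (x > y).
2*x^2 + 3*x*y + 3*x - y - 3

The degree is 2 — the shape is more complex than any degree-1 curve.
Against the integer gridlines: the curve avoids every integer y-axis point in the box.
These observations pin down the coefficients.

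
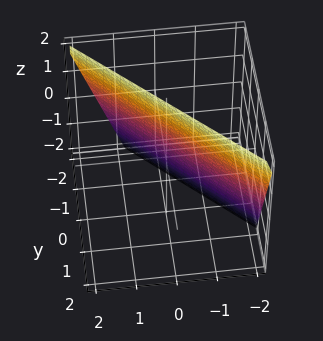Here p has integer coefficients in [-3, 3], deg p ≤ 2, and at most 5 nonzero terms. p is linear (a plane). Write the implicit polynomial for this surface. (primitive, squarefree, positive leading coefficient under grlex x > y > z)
1. Degree: the surface is flat (a plane), so deg p = 1.
2. From the axis intercepts and sections: one z-axis crossing is at z = 2.
3. Fitting integer coefficients to these (and the overall shape) gives p.

3*x + 3*y - z + 2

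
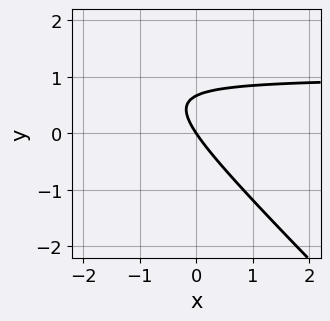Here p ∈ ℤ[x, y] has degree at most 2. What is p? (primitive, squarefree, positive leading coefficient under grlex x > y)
(a) deg p = 2.
(b) Reading off the gridlines: one x-axis crossing is at x = 0; one y-axis crossing is at y = 0.
(c) Together with the visible shape, these determine p as stated.

3*x*y + 3*y^2 - 3*x - 2*y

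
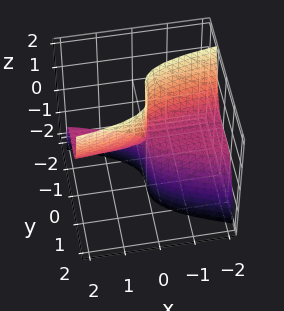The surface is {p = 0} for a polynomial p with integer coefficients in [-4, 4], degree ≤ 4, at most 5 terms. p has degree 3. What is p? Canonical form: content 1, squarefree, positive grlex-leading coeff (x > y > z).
x*y^2 + 3*y^3 - 2*x*z

1. deg p = 3. The shape is more complex than any degree-2 surface.
2. Observable constraints: the visible z-axis segment lies entirely on the surface; every point of the x-axis in the box is on the surface; one y-axis crossing is at y = 0.
3. Together with the visible shape, these determine p as stated.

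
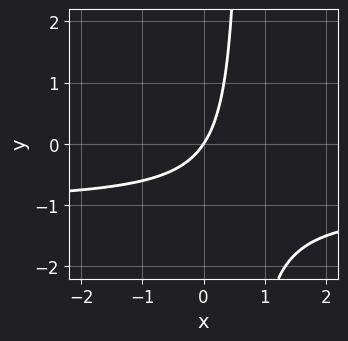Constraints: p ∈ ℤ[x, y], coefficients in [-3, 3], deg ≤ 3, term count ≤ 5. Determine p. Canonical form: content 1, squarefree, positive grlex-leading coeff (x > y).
3*x*y + 3*x - 2*y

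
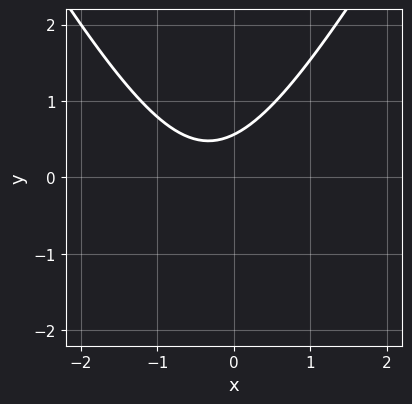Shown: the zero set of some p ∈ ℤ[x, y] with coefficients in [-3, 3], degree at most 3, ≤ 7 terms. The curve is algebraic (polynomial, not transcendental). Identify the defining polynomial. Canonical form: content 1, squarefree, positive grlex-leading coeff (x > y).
3*x^2 - y^2 + 2*x - 3*y + 2

1. Degree: a generic line meets the curve in up to 2 points, so deg p = 2.
2. Reading off the gridlines: the curve avoids every integer x-axis point in the box.
3. Putting this together gives p.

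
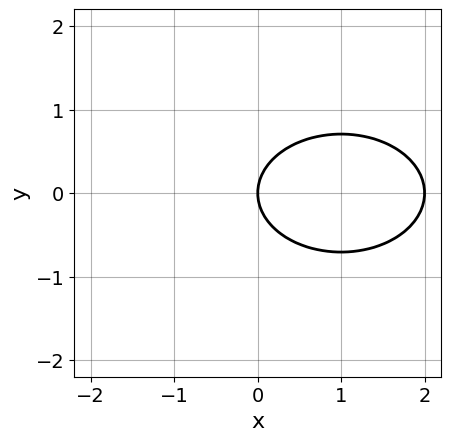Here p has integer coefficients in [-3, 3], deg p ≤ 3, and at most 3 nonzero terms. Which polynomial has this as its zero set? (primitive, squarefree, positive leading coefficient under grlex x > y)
1. deg p = 2.
2. Symmetries: mirror symmetry y ↦ −y ⇒ only even powers of y.
3. From the visible intercepts: it crosses the y-axis at the gridline y = 0; the x-axis gridline crossings are at x ∈ {0, 2}.
4. Solving for integer coefficients yields p as stated.

x^2 + 2*y^2 - 2*x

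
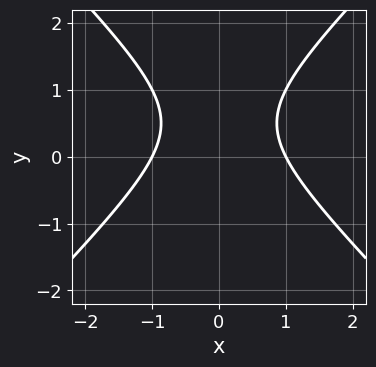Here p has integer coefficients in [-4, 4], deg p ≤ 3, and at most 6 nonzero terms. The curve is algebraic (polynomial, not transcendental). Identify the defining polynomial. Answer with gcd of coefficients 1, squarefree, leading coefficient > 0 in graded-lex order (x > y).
1. deg p = 2. The shape is more complex than any degree-1 curve.
2. Symmetries: mirror symmetry x ↦ −x ⇒ only even powers of x.
3. Reading off the gridlines: among the integer gridlines, it crosses the x-axis at x ∈ {-1, 1}; no y-intercept at any integer in the box.
4. The integer polynomial consistent with all of this is the stated p.

x^2 - y^2 + y - 1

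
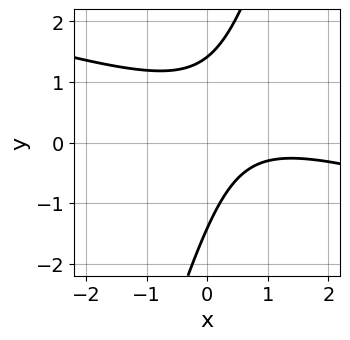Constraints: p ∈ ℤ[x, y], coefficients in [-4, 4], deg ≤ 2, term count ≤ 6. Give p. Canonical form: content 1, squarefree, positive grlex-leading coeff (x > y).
x^2 + 3*x*y - y^2 - 2*x + 2

First, the degree is 2 — no degree-1 curve has this shape.
Then, against the integer gridlines: the curve avoids every integer x-axis point in the box.
Finally, these observations pin down the coefficients.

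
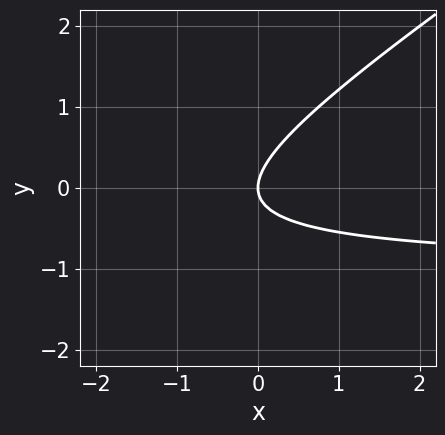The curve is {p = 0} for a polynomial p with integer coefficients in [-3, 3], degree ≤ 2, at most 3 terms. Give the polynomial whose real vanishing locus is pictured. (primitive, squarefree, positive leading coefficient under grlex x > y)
(a) The degree is 2 — the shape is more complex than any degree-1 curve.
(b) Reading off the gridlines: it crosses the y-axis at the gridline y = 0; one x-axis crossing is at x = 0.
(c) Putting this together gives p.

2*x*y - 3*y^2 + 2*x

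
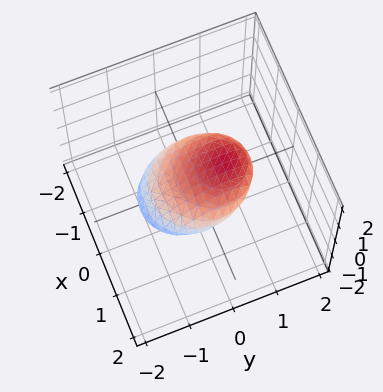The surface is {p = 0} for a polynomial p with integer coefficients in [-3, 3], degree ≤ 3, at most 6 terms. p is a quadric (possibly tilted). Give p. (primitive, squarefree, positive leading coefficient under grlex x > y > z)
x^2 + y^2 - 2*y*z + 3*z^2 - 1

1. deg p = 2. No degree-1 surface has this shape.
2. Reading off the gridlines: among the integer gridlines, it crosses the y-axis at y ∈ {-1, 1}; the x-axis gridline crossings are at x ∈ {-1, 1}.
3. Assembling these constraints gives the stated polynomial.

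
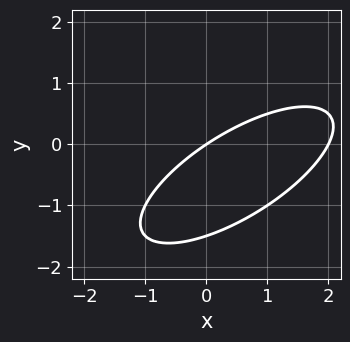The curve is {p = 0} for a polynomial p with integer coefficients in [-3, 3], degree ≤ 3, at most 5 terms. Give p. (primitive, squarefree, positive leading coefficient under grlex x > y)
deg p = 2.
From the visible intercepts: it crosses the y-axis at the gridline y = 0; among the integer gridlines, it crosses the x-axis at x ∈ {0, 2}.
Assembling these constraints gives the stated polynomial.

x^2 - 2*x*y + 2*y^2 - 2*x + 3*y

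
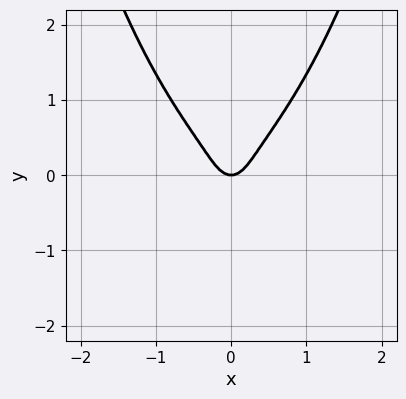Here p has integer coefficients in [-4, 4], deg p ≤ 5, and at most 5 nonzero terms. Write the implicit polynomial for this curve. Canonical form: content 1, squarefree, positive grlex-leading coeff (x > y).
2*x^4 + 2*x^2*y^2 - 3*y^3 + 3*x^2 - y

(a) Degree: a generic line meets the curve in up to 4 points, so deg p = 4.
(b) Symmetries: the x ↦ −x reflection is a symmetry, so x appears only in even powers.
(c) From the visible intercepts: it crosses the x-axis at the gridline x = 0; it crosses the y-axis at the gridline y = 0.
(d) These observations pin down the coefficients.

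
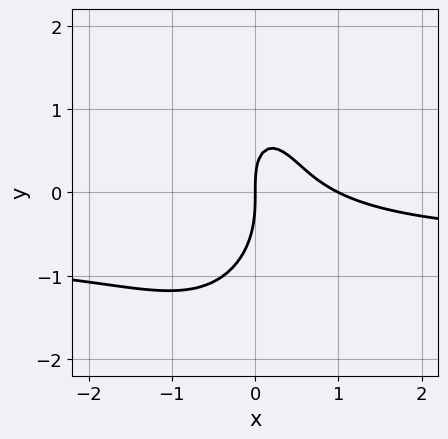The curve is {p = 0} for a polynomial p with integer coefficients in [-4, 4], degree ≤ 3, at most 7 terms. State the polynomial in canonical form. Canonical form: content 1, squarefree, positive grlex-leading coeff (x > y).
1. Degree: no degree-2 curve has this shape, so deg p = 3.
2. Observable constraints: it meets the y-axis at y = 0 (among the integer gridlines); among the integer gridlines, it crosses the x-axis at x ∈ {0, 1}.
3. Putting this together gives p.

3*x^2*y + y^3 + 2*x^2 + x*y - 2*x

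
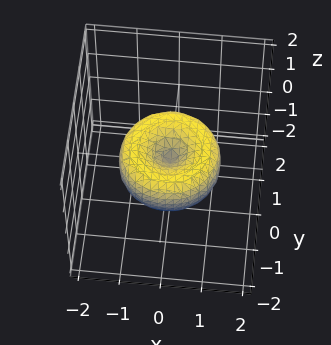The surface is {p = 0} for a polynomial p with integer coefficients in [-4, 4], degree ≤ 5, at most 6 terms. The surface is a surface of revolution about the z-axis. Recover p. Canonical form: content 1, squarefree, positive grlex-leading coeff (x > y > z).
2*x^4 + 4*x^2*y^2 + 2*y^4 - 3*x^2 - 3*y^2 + 3*z^2

(a) Degree: a generic line meets the surface in up to 4 points, so deg p = 4.
(b) Symmetry: the z-axis is an axis of rotation, so x and y enter only as x² + y².
(c) Reading off the gridlines: a circular section at z = 0 has radius between 1 and 2; it crosses the x-axis at the gridline x = 0; it meets the y-axis at y = 0 (among the integer gridlines).
(d) Putting this together gives p.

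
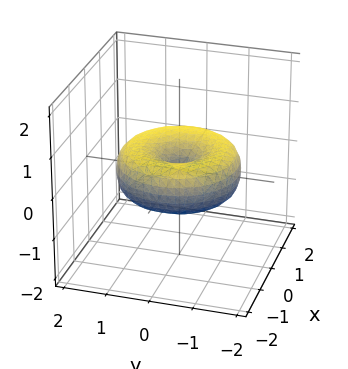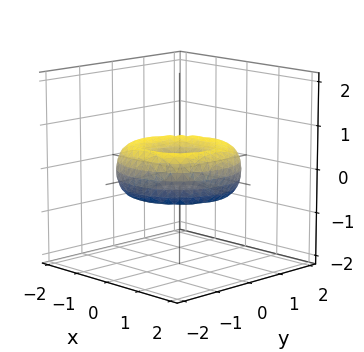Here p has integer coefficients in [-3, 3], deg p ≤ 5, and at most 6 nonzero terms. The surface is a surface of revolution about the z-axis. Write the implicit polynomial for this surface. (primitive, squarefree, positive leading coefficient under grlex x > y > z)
x^4 + 2*x^2*y^2 + y^4 - 2*x^2 - 2*y^2 + 3*z^2

1. The degree is 4 — the shape is more complex than any degree-3 surface.
2. Symmetries: rotational symmetry about the z-axis ⇒ p depends on x, y only through x² + y².
3. Checking where it meets the axes: a circular section at z = 0 has radius between 1 and 2; one y-axis crossing is at y = 0; one z-axis crossing is at z = 0.
4. Solving for integer coefficients yields p as stated.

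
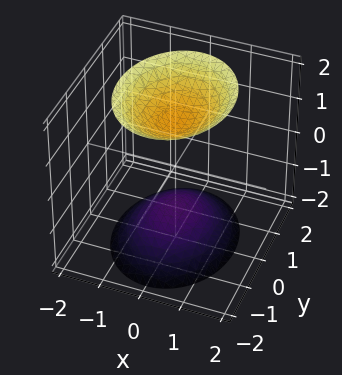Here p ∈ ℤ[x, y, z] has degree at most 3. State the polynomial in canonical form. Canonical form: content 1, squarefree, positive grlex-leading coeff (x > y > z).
3*x^2 + 2*y^2 - 2*z^2 + 3

First, the picture has 2 separate pieces.
Then, deg p = 2.
Then, symmetries: the x ↦ −x reflection is a symmetry, so x appears only in even powers; mirror symmetry z ↦ −z ⇒ only even powers of z; mirror symmetry y ↦ −y ⇒ only even powers of y.
Next, checking where it meets the axes: the surface avoids every integer x-axis point in the box; it misses every integer gridline on the y-axis.
Finally, assembling these constraints gives the stated polynomial.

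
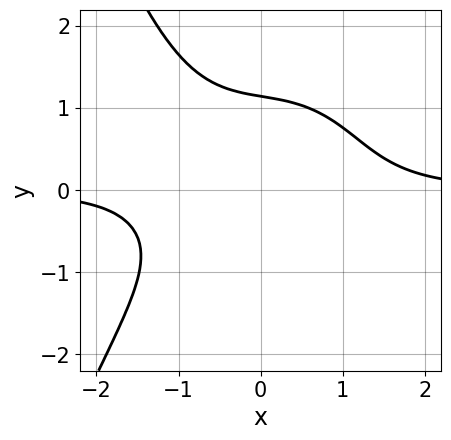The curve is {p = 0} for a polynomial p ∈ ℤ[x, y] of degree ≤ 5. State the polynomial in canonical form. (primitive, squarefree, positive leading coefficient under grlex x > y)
2*x^3*y + x*y^2 + 2*y^3 - 3

1. The degree is 4 — a generic line meets the curve in up to 4 points.
2. From the axis intercepts and sections: no x-intercept at any integer in the box.
3. Matching integer coefficients to the picture gives p.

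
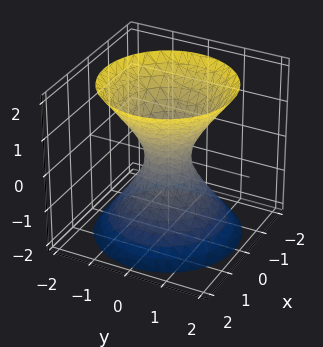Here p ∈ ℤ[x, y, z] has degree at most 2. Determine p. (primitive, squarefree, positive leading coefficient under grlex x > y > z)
3*x^2 + 3*y^2 - 2*z^2 - 1

First, the degree is 2 — an hourglass — one-sheet hyperboloid; a quadric.
Then, symmetries: mirror symmetry z ↦ −z ⇒ only even powers of z; every cross-section ⟂ z is a circle, so x, y appear only via x² + y².
Then, observable constraints: it misses every integer gridline on the z-axis; a circular section at z = -1 has radius exactly 1.
Finally, these observations pin down the coefficients.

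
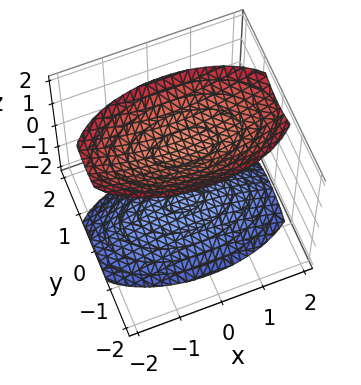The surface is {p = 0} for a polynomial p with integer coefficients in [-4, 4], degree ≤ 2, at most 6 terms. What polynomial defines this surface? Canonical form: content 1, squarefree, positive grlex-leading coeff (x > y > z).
x^2 + 3*y^2 - 2*z^2 + 3

1. There are 2 components. Treating them together as one polynomial.
2. deg p = 2. Two sheets facing apart; a quadric.
3. Symmetries: the x ↦ −x reflection is a symmetry, so x appears only in even powers; mirror symmetry z ↦ −z ⇒ only even powers of z; it's symmetric under y → −y, forcing even powers of y.
4. Reading off the gridlines: the surface avoids every integer y-axis point in the box; no x-intercept at any integer in the box.
5. Solving for integer coefficients yields p as stated.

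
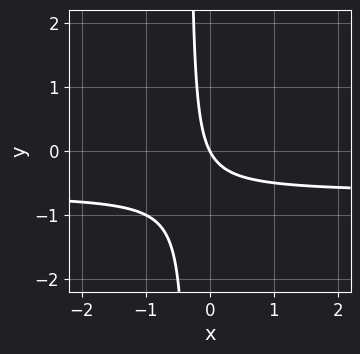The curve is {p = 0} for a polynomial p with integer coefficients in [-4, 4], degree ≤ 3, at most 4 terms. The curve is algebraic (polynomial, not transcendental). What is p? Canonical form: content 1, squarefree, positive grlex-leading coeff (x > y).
(a) Degree: no degree-1 curve has this shape, so deg p = 2.
(b) From the visible intercepts: one y-axis crossing is at y = 0; it meets the x-axis at x = 0 (among the integer gridlines).
(c) The integer polynomial consistent with all of this is the stated p.

3*x*y + 2*x + y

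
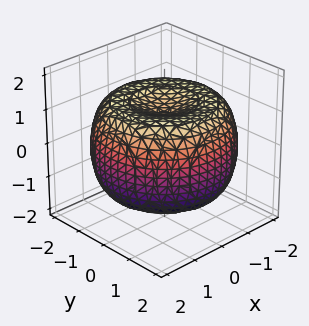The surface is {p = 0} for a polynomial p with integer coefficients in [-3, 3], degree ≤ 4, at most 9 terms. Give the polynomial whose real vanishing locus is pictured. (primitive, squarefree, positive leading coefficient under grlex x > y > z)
First, degree: a generic line meets the surface in up to 4 points, so deg p = 4.
Next, symmetry: every cross-section ⟂ z is a circle, so x, y appear only via x² + y².
Then, observable constraints: a circular section at z = 0 has radius between 1 and 2; the z-axis gridline crossings are at z ∈ {-1, 1}.
Finally, putting this together gives p.

x^4 + 2*x^2*y^2 + y^4 - 3*x^2 - 3*y^2 + 3*z^2 - 3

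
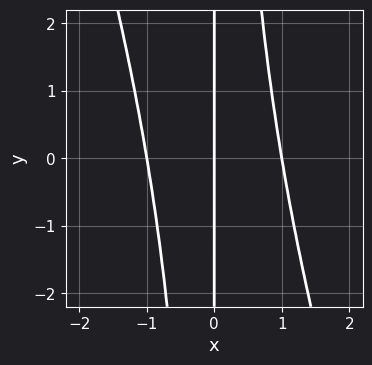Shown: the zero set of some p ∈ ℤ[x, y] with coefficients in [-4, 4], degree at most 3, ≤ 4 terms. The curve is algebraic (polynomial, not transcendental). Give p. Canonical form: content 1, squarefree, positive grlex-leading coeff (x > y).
3*x^3 + x^2*y - 3*x

1. Degree: the shape is more complex than any degree-2 curve, so deg p = 3.
2. Reading off the gridlines: among the integer gridlines, it crosses the x-axis at x ∈ {-1, 0, 1}; every point of the y-axis in the box is on the curve.
3. Assembling these constraints gives the stated polynomial.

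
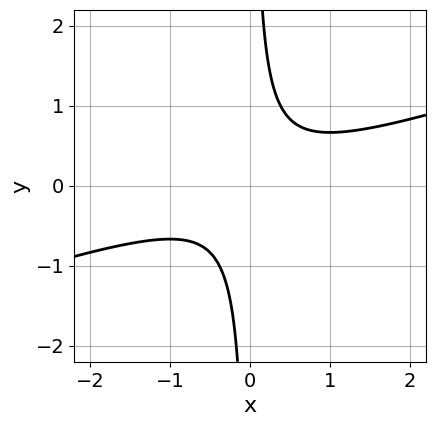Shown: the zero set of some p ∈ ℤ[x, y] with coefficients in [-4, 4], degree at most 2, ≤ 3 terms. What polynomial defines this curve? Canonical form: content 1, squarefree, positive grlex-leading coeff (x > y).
First, deg p = 2.
Next, observable constraints: it misses every integer gridline on the x-axis; it misses every integer gridline on the y-axis.
Finally, matching integer coefficients to the picture gives p.

x^2 - 3*x*y + 1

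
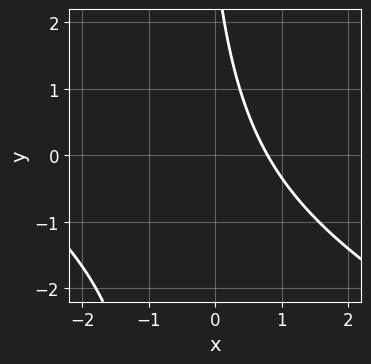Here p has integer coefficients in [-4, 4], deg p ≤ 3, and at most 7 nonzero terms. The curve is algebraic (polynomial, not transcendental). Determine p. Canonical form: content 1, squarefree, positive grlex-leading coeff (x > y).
x^2 + 2*x*y + 3*x + y - 3

(a) deg p = 2. No degree-1 curve has this shape.
(b) Checking where it meets the axes: no y-intercept at any integer in the box.
(c) Fitting integer coefficients to these (and the overall shape) gives p.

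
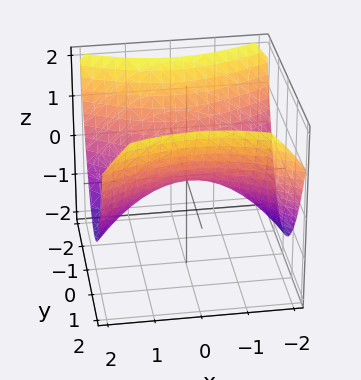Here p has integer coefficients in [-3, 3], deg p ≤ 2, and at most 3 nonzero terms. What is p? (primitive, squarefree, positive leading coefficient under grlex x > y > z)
x^2 - 2*y^2 + 3*z

Degree: a hyperbolic paraboloid; a quadric, so deg p = 2.
Symmetries: the y ↦ −y reflection is a symmetry, so y appears only in even powers; mirror symmetry x ↦ −x ⇒ only even powers of x.
Against the integer gridlines: one x-axis crossing is at x = 0; it crosses the z-axis at the gridline z = 0; it meets the y-axis at y = 0 (among the integer gridlines).
Matching integer coefficients to the picture gives p.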